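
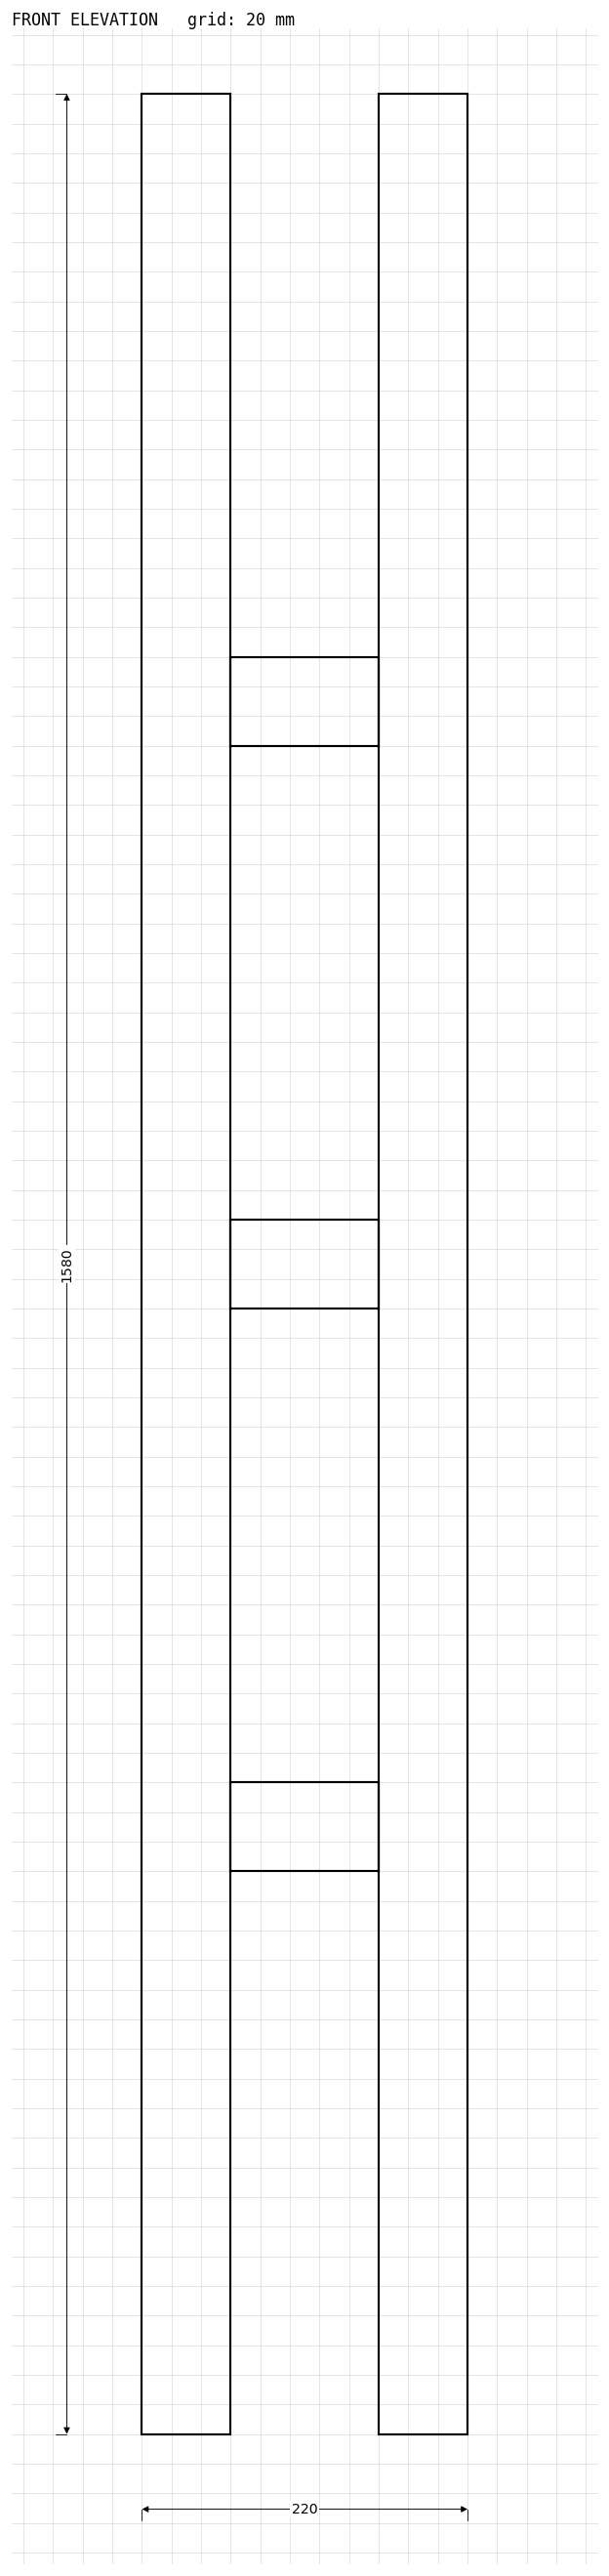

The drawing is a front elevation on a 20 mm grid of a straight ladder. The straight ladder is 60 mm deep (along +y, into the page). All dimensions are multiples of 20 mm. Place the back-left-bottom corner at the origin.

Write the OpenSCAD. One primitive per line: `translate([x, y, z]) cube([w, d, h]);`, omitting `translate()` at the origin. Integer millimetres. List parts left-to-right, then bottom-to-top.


cube([60, 60, 1580]);
translate([60, 0, 380]) cube([100, 60, 60]);
translate([60, 0, 760]) cube([100, 60, 60]);
translate([60, 0, 1140]) cube([100, 60, 60]);
translate([160, 0, 0]) cube([60, 60, 1580]);


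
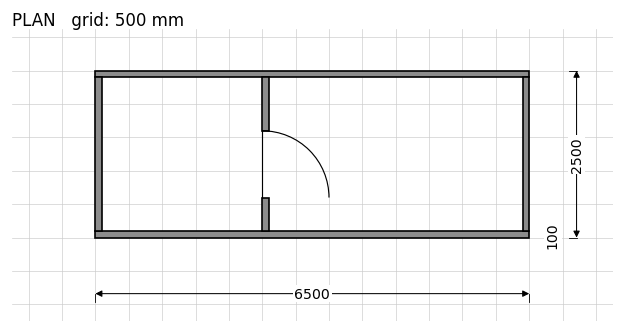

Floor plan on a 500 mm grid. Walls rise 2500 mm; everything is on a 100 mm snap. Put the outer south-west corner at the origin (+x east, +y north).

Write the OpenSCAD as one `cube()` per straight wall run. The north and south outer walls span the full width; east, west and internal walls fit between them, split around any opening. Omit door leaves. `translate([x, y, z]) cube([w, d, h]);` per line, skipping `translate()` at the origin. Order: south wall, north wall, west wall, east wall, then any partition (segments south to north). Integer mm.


cube([6500, 100, 2500]);
translate([0, 2400, 0]) cube([6500, 100, 2500]);
translate([0, 100, 0]) cube([100, 2300, 2500]);
translate([6400, 100, 0]) cube([100, 2300, 2500]);
translate([2500, 100, 0]) cube([100, 500, 2500]);
translate([2500, 1600, 0]) cube([100, 800, 2500]);


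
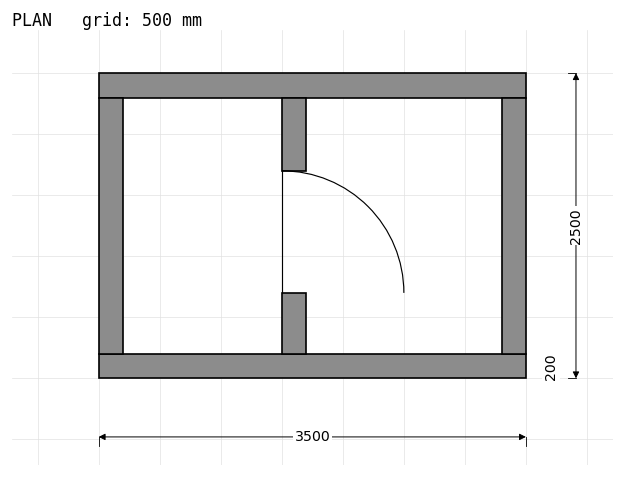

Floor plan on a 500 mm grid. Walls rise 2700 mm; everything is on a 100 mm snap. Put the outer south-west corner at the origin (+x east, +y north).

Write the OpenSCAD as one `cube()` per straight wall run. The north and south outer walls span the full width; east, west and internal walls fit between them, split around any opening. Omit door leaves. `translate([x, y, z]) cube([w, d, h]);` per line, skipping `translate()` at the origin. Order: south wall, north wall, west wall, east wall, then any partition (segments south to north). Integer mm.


cube([3500, 200, 2700]);
translate([0, 2300, 0]) cube([3500, 200, 2700]);
translate([0, 200, 0]) cube([200, 2100, 2700]);
translate([3300, 200, 0]) cube([200, 2100, 2700]);
translate([1500, 200, 0]) cube([200, 500, 2700]);
translate([1500, 1700, 0]) cube([200, 600, 2700]);


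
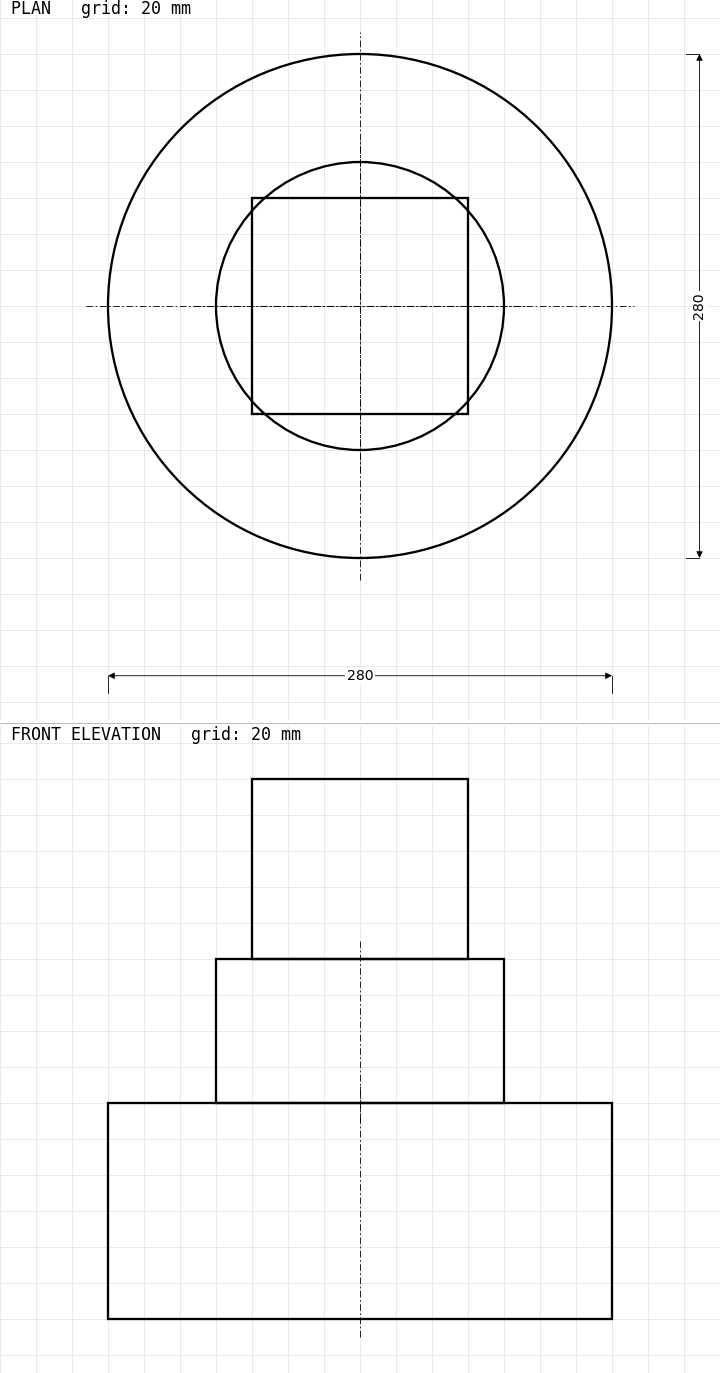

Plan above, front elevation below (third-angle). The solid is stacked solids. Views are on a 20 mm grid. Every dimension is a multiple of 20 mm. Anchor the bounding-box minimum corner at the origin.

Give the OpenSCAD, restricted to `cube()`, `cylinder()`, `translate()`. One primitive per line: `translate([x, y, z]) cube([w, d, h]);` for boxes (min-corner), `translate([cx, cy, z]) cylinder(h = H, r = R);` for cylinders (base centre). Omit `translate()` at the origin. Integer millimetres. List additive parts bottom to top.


translate([140, 140, 0]) cylinder(h = 120, r = 140);
translate([140, 140, 120]) cylinder(h = 80, r = 80);
translate([80, 80, 200]) cube([120, 120, 100]);


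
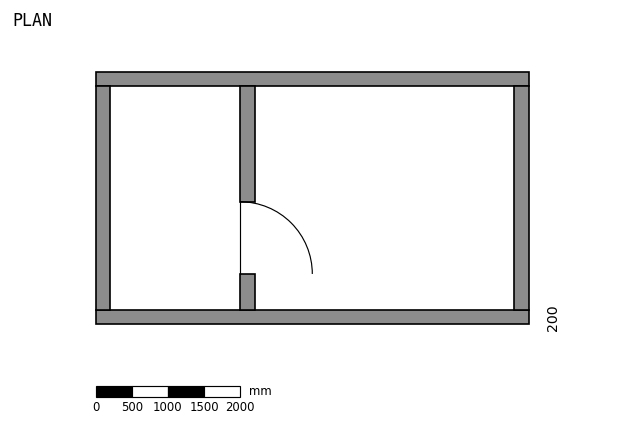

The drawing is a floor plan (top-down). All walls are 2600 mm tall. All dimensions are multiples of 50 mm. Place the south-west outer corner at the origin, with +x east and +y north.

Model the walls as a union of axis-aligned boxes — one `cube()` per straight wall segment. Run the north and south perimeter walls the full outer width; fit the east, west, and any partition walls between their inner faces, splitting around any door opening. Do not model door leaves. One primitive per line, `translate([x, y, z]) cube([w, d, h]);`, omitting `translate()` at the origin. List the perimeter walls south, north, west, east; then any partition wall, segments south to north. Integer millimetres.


cube([6000, 200, 2600]);
translate([0, 3300, 0]) cube([6000, 200, 2600]);
translate([0, 200, 0]) cube([200, 3100, 2600]);
translate([5800, 200, 0]) cube([200, 3100, 2600]);
translate([2000, 200, 0]) cube([200, 500, 2600]);
translate([2000, 1700, 0]) cube([200, 1600, 2600]);


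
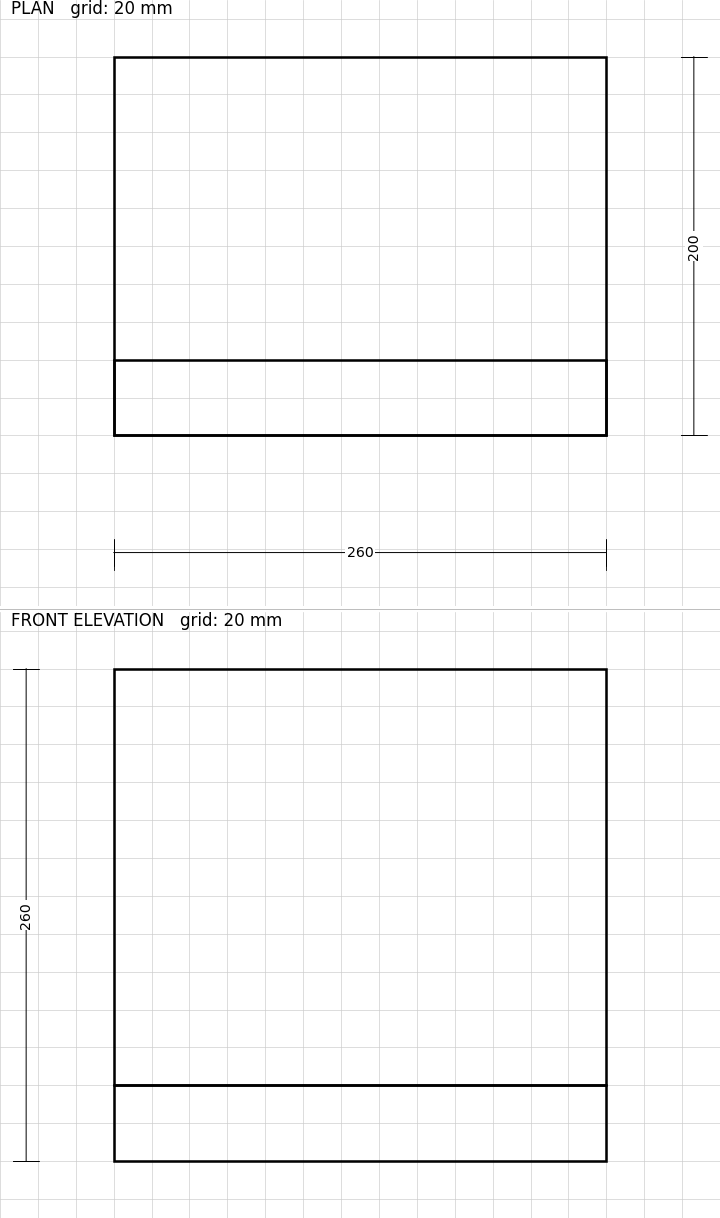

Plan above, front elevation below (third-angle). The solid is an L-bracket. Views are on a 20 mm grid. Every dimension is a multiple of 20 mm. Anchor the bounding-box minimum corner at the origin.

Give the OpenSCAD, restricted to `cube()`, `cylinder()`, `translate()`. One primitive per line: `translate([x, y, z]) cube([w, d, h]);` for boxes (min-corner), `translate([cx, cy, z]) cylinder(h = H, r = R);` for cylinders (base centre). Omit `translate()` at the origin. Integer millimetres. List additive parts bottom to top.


cube([260, 200, 40]);
translate([0, 0, 40]) cube([260, 40, 220]);


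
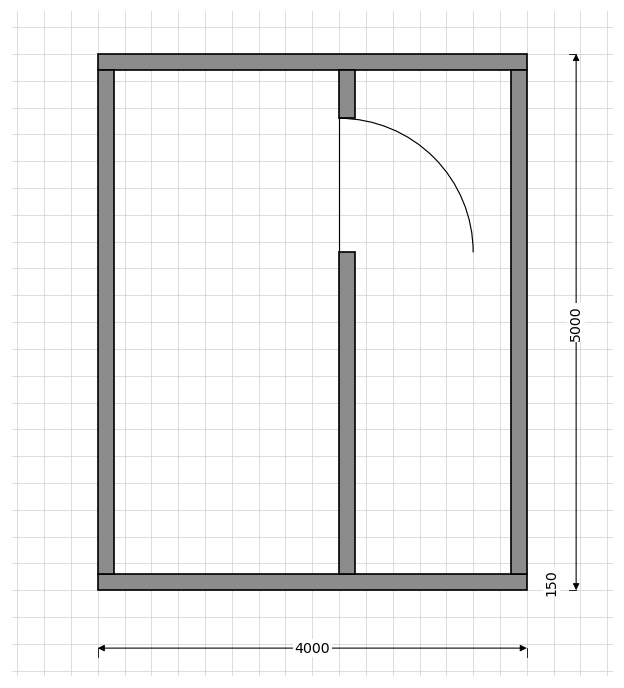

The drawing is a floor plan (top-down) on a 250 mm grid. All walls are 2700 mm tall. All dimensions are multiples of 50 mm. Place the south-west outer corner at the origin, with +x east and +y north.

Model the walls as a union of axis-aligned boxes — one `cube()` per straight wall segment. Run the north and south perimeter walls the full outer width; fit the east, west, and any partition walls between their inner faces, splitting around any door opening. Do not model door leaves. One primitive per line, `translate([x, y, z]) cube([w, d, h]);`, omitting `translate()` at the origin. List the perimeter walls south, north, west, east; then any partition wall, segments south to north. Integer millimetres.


cube([4000, 150, 2700]);
translate([0, 4850, 0]) cube([4000, 150, 2700]);
translate([0, 150, 0]) cube([150, 4700, 2700]);
translate([3850, 150, 0]) cube([150, 4700, 2700]);
translate([2250, 150, 0]) cube([150, 3000, 2700]);
translate([2250, 4400, 0]) cube([150, 450, 2700]);


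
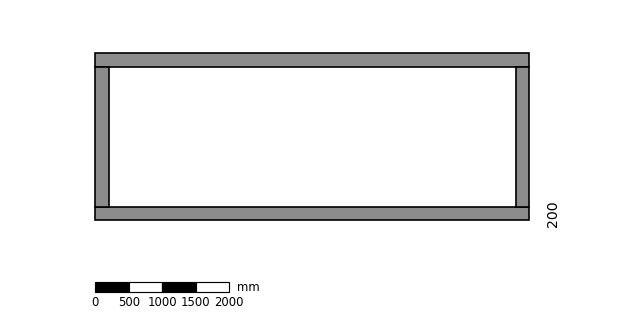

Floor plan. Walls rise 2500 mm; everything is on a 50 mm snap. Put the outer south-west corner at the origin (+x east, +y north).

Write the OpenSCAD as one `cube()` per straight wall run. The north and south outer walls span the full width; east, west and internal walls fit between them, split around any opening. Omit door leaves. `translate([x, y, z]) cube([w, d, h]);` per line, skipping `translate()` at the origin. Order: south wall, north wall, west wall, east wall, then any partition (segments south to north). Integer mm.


cube([6500, 200, 2500]);
translate([0, 2300, 0]) cube([6500, 200, 2500]);
translate([0, 200, 0]) cube([200, 2100, 2500]);
translate([6300, 200, 0]) cube([200, 2100, 2500]);


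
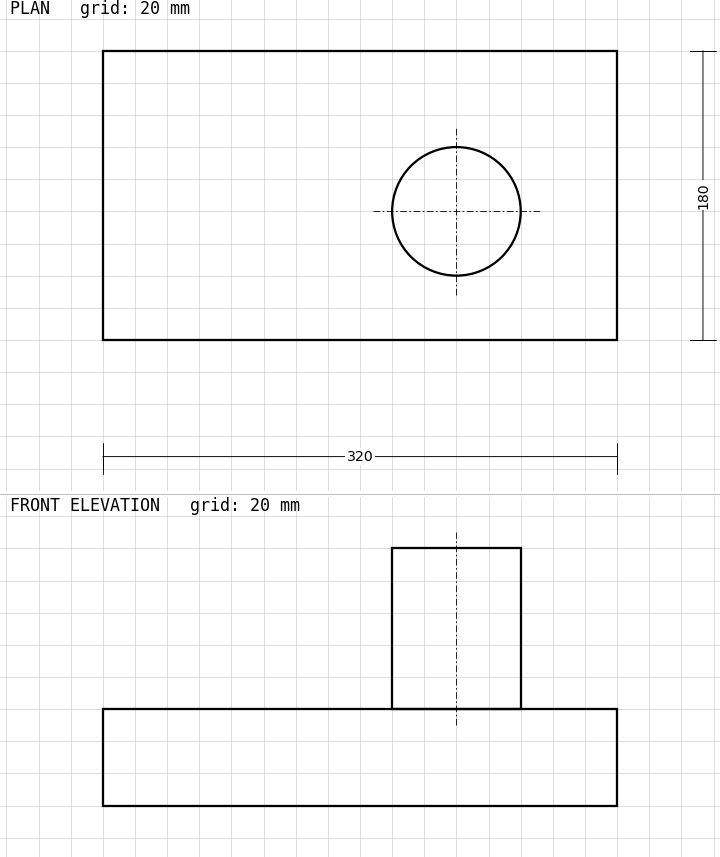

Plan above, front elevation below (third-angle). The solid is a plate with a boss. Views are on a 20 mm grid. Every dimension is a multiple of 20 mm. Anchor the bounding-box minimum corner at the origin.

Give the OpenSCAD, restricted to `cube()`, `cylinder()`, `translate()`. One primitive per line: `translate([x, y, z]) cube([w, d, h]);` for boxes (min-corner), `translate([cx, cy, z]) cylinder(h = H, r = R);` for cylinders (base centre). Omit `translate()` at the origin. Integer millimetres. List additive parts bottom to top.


cube([320, 180, 60]);
translate([220, 80, 60]) cylinder(h = 100, r = 40);


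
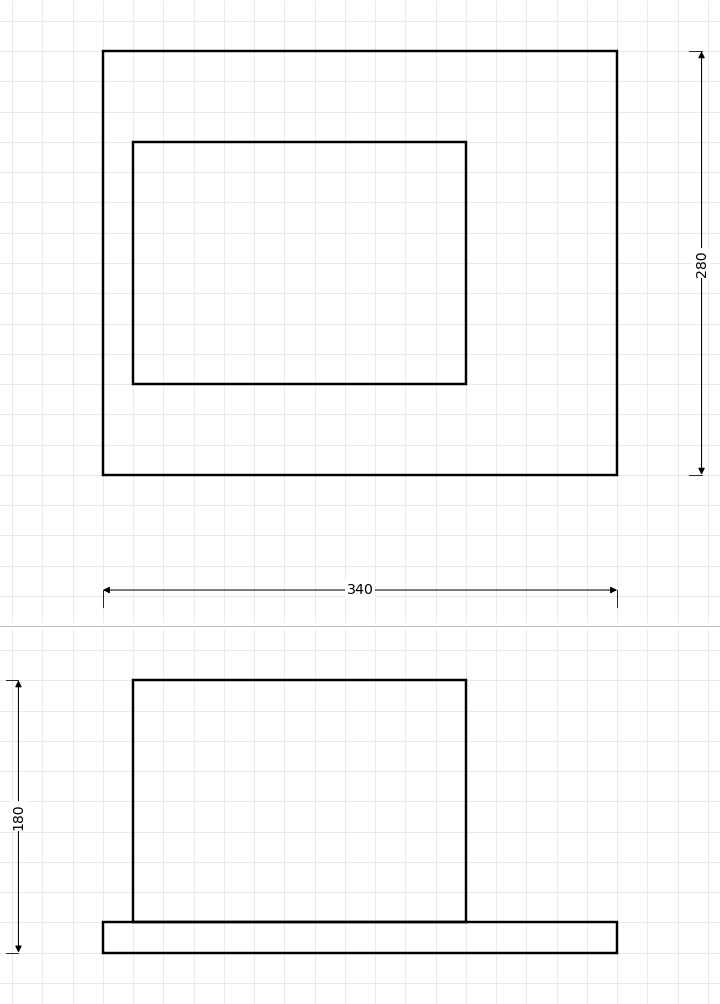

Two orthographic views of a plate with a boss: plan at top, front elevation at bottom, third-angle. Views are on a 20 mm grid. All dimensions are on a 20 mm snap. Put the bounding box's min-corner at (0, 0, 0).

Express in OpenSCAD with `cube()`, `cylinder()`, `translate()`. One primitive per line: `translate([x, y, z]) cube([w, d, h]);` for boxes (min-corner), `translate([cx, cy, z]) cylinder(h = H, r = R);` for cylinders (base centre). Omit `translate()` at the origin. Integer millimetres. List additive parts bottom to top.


cube([340, 280, 20]);
translate([20, 60, 20]) cube([220, 160, 160]);


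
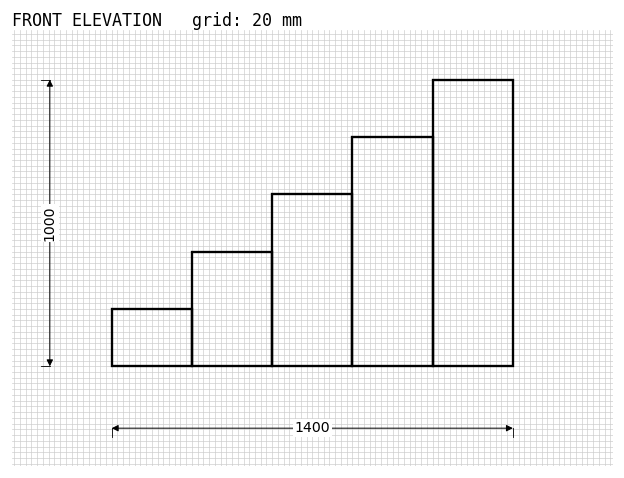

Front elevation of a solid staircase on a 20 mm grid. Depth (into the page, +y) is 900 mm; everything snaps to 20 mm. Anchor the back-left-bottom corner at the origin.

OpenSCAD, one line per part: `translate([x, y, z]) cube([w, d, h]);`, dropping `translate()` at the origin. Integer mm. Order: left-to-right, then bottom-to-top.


cube([280, 900, 200]);
translate([280, 0, 0]) cube([280, 900, 400]);
translate([560, 0, 0]) cube([280, 900, 600]);
translate([840, 0, 0]) cube([280, 900, 800]);
translate([1120, 0, 0]) cube([280, 900, 1000]);


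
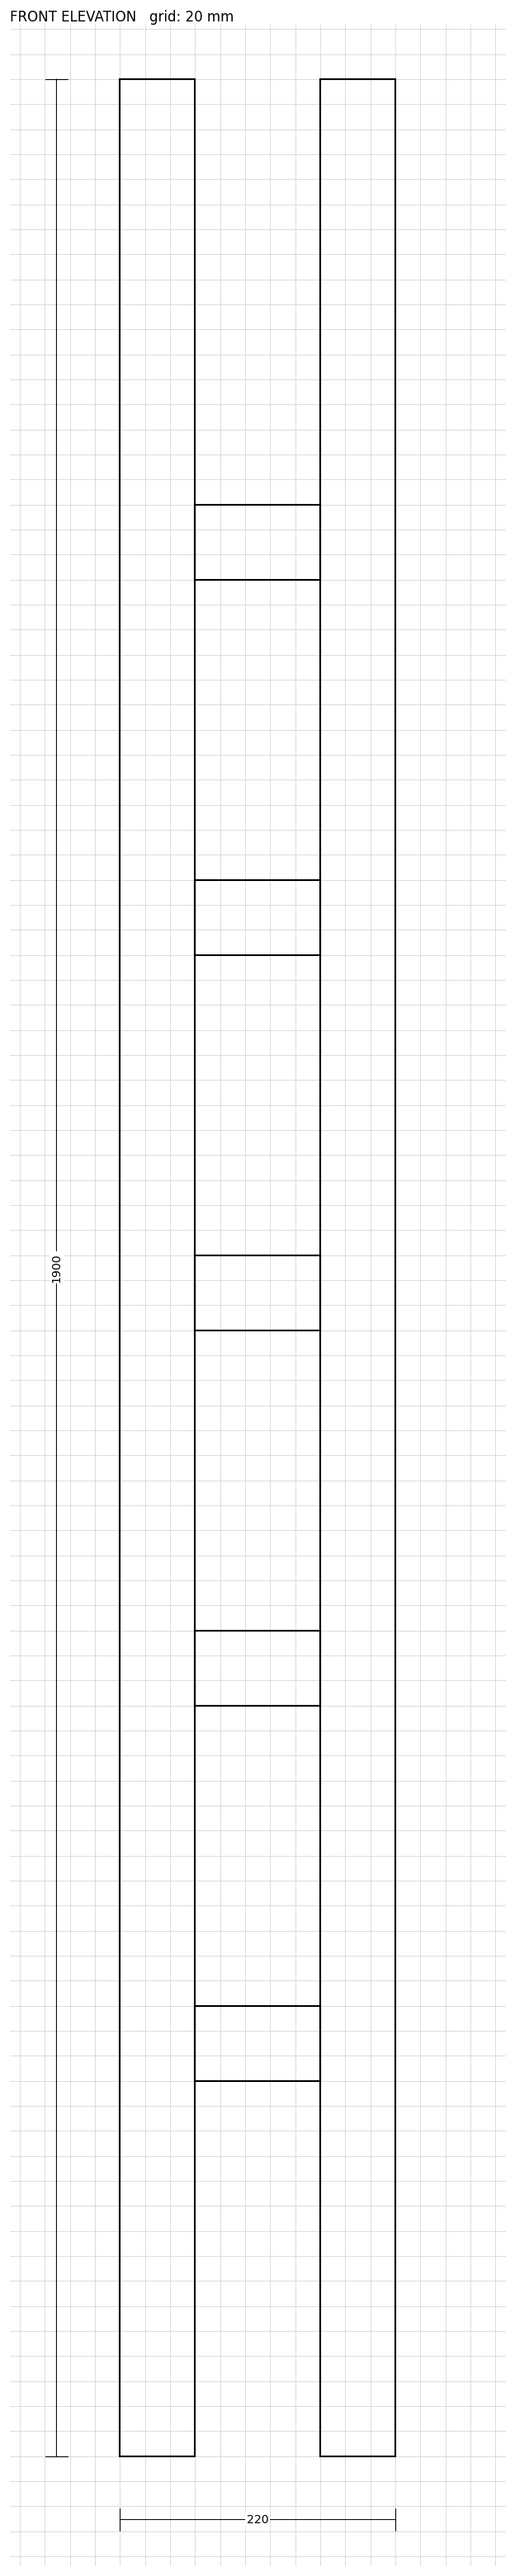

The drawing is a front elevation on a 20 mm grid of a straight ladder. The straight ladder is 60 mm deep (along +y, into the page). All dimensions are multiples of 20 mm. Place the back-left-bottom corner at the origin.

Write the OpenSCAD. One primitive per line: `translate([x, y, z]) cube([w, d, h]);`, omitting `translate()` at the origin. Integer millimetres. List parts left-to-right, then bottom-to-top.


cube([60, 60, 1900]);
translate([60, 0, 300]) cube([100, 60, 60]);
translate([60, 0, 600]) cube([100, 60, 60]);
translate([60, 0, 900]) cube([100, 60, 60]);
translate([60, 0, 1200]) cube([100, 60, 60]);
translate([60, 0, 1500]) cube([100, 60, 60]);
translate([160, 0, 0]) cube([60, 60, 1900]);


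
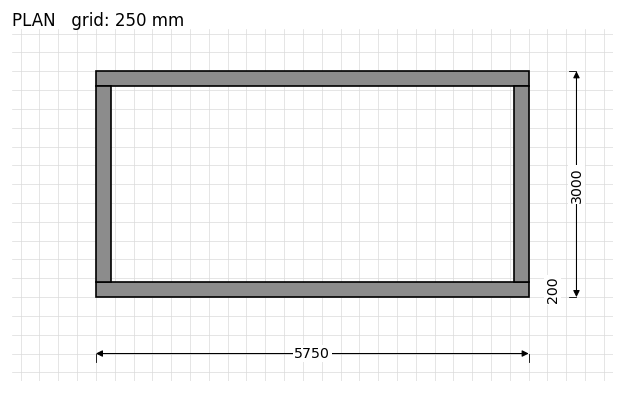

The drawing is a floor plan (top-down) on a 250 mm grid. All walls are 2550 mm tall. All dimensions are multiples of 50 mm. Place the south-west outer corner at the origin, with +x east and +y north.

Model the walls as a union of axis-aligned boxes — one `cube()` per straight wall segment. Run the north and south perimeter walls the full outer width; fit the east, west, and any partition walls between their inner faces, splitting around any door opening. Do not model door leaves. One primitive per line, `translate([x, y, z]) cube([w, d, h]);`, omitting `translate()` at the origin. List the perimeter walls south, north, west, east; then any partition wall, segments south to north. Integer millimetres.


cube([5750, 200, 2550]);
translate([0, 2800, 0]) cube([5750, 200, 2550]);
translate([0, 200, 0]) cube([200, 2600, 2550]);
translate([5550, 200, 0]) cube([200, 2600, 2550]);


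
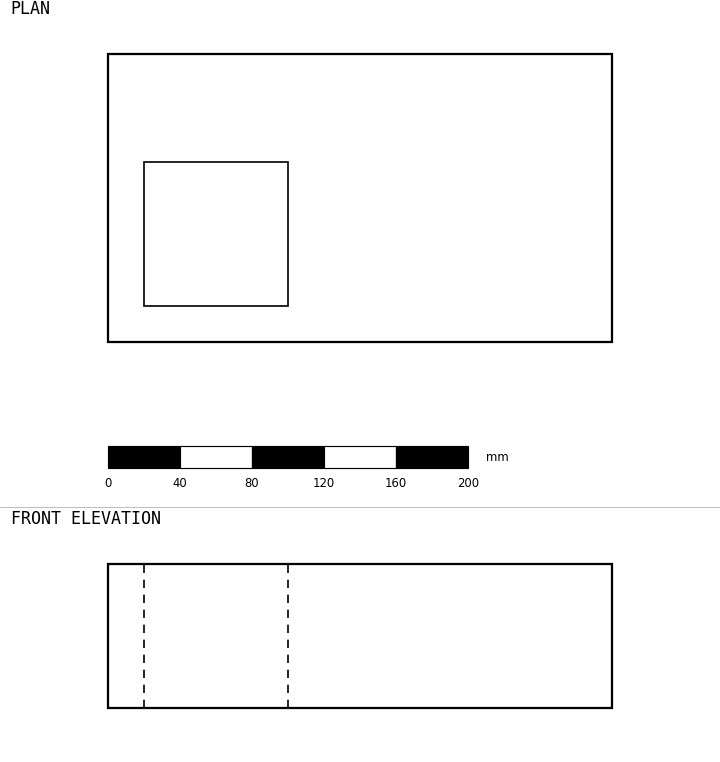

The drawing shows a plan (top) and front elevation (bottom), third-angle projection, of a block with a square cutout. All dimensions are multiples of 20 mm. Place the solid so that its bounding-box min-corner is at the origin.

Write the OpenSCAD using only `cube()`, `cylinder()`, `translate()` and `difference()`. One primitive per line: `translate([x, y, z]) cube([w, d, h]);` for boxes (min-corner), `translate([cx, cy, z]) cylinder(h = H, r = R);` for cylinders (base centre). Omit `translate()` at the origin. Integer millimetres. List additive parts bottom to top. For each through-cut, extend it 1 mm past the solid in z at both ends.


difference() {
  cube([280, 160, 80]);
  translate([20, 20, -1]) cube([80, 80, 82]);
}


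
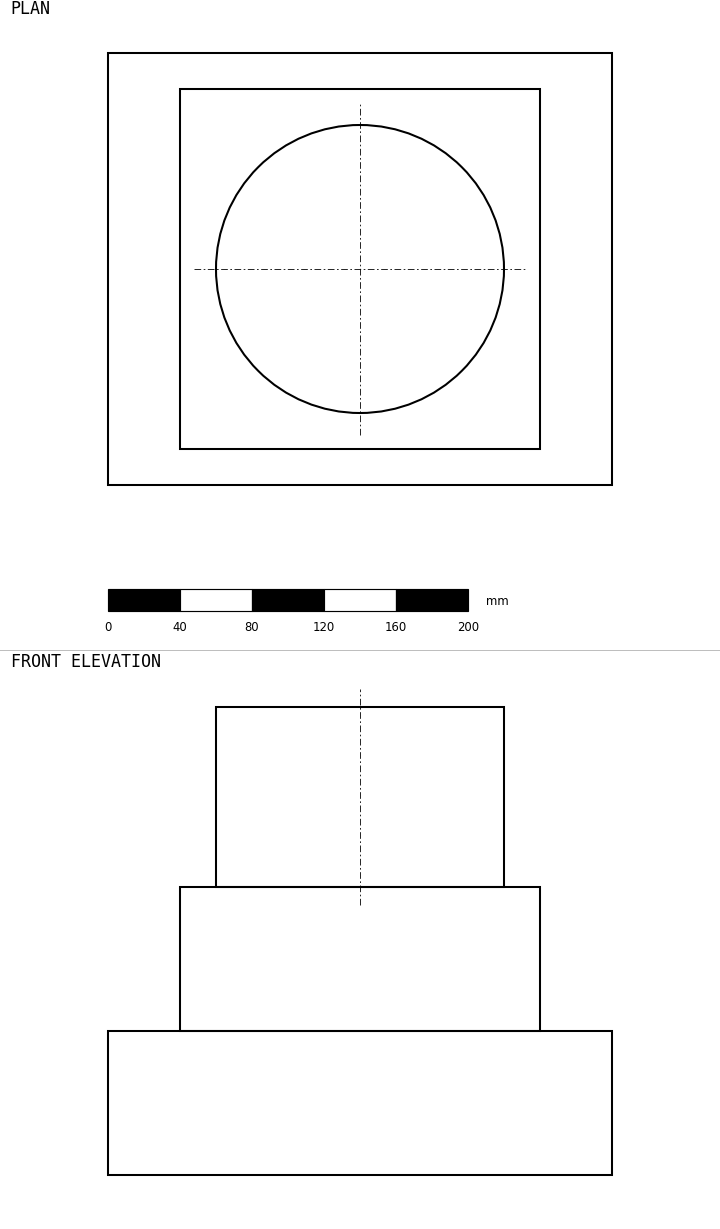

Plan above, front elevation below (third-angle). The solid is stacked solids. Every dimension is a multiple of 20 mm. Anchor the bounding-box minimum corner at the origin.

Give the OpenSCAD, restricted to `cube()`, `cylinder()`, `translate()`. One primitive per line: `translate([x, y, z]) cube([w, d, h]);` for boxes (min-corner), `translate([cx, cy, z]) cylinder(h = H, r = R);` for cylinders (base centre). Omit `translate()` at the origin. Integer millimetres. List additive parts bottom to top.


cube([280, 240, 80]);
translate([40, 20, 80]) cube([200, 200, 80]);
translate([140, 120, 160]) cylinder(h = 100, r = 80);


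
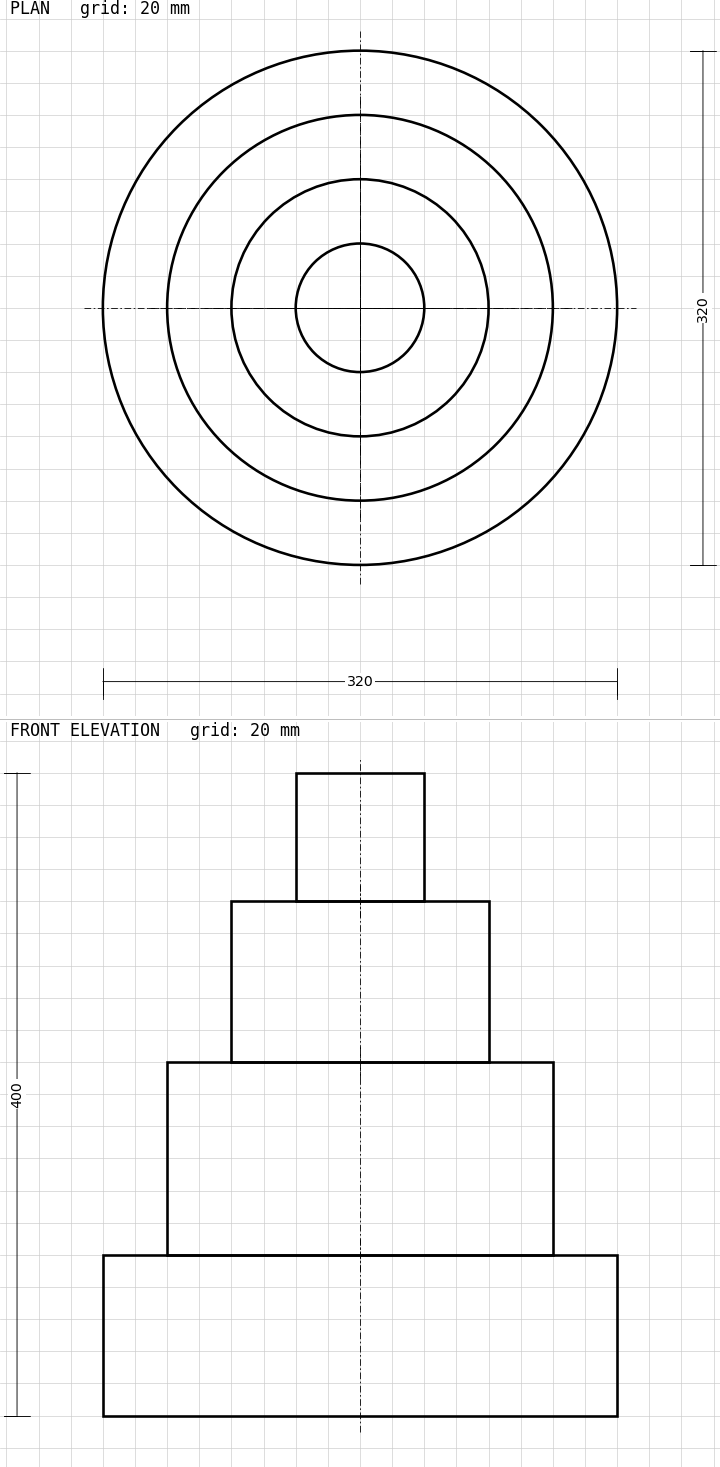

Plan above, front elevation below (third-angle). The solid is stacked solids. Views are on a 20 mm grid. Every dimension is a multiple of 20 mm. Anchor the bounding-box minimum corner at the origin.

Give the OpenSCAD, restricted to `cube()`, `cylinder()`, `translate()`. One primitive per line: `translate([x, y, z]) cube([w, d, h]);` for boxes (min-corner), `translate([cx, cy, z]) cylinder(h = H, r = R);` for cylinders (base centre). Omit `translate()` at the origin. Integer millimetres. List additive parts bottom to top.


translate([160, 160, 0]) cylinder(h = 100, r = 160);
translate([160, 160, 100]) cylinder(h = 120, r = 120);
translate([160, 160, 220]) cylinder(h = 100, r = 80);
translate([160, 160, 320]) cylinder(h = 80, r = 40);


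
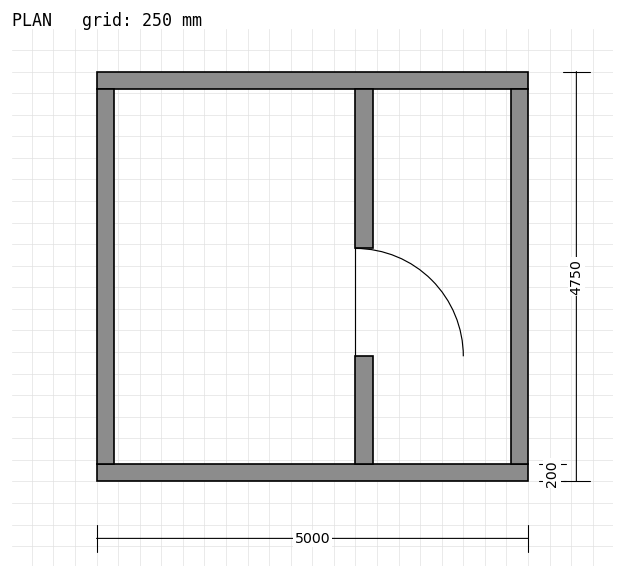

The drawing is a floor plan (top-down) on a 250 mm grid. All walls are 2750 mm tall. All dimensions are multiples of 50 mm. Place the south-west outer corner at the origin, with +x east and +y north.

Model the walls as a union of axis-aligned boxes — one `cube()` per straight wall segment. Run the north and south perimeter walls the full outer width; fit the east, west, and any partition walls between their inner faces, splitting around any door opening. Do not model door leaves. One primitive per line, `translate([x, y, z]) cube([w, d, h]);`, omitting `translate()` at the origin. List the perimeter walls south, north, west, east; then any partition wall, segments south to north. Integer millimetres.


cube([5000, 200, 2750]);
translate([0, 4550, 0]) cube([5000, 200, 2750]);
translate([0, 200, 0]) cube([200, 4350, 2750]);
translate([4800, 200, 0]) cube([200, 4350, 2750]);
translate([3000, 200, 0]) cube([200, 1250, 2750]);
translate([3000, 2700, 0]) cube([200, 1850, 2750]);


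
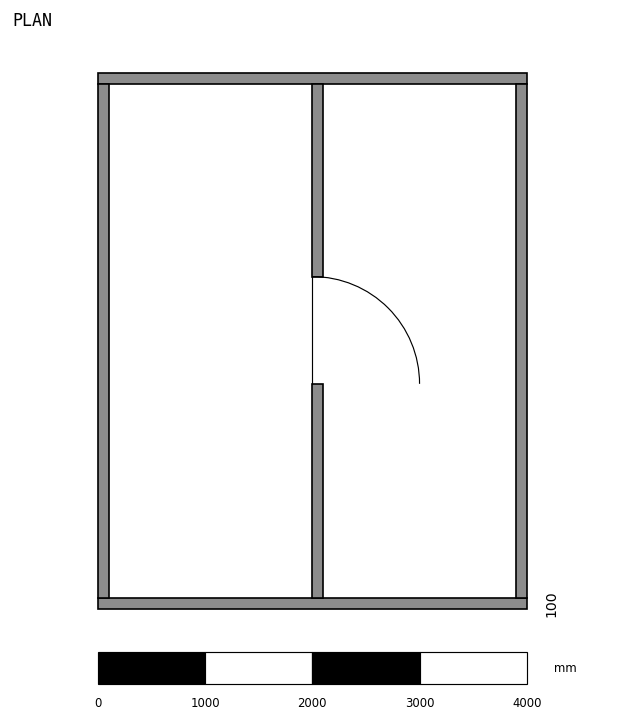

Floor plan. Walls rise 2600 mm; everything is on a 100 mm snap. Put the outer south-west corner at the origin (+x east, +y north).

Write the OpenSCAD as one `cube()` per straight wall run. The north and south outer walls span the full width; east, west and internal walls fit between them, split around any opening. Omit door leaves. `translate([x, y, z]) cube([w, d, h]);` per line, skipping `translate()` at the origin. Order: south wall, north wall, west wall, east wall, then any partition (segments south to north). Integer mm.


cube([4000, 100, 2600]);
translate([0, 4900, 0]) cube([4000, 100, 2600]);
translate([0, 100, 0]) cube([100, 4800, 2600]);
translate([3900, 100, 0]) cube([100, 4800, 2600]);
translate([2000, 100, 0]) cube([100, 2000, 2600]);
translate([2000, 3100, 0]) cube([100, 1800, 2600]);


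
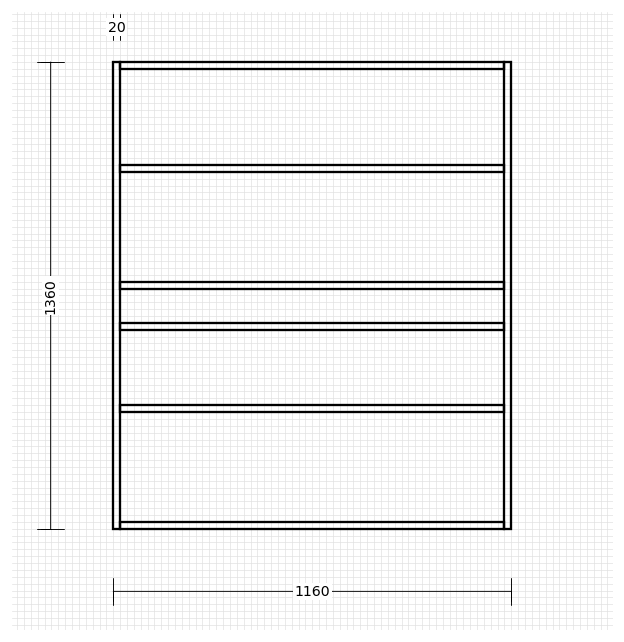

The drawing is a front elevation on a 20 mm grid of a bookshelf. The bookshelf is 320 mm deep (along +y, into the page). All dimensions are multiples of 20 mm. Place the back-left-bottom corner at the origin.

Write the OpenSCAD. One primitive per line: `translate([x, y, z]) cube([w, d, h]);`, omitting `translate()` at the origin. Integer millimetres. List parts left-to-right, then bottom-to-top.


cube([20, 320, 1360]);
translate([20, 0, 0]) cube([1120, 320, 20]);
translate([20, 0, 340]) cube([1120, 320, 20]);
translate([20, 0, 580]) cube([1120, 320, 20]);
translate([20, 0, 700]) cube([1120, 320, 20]);
translate([20, 0, 1040]) cube([1120, 320, 20]);
translate([20, 0, 1340]) cube([1120, 320, 20]);
translate([1140, 0, 0]) cube([20, 320, 1360]);


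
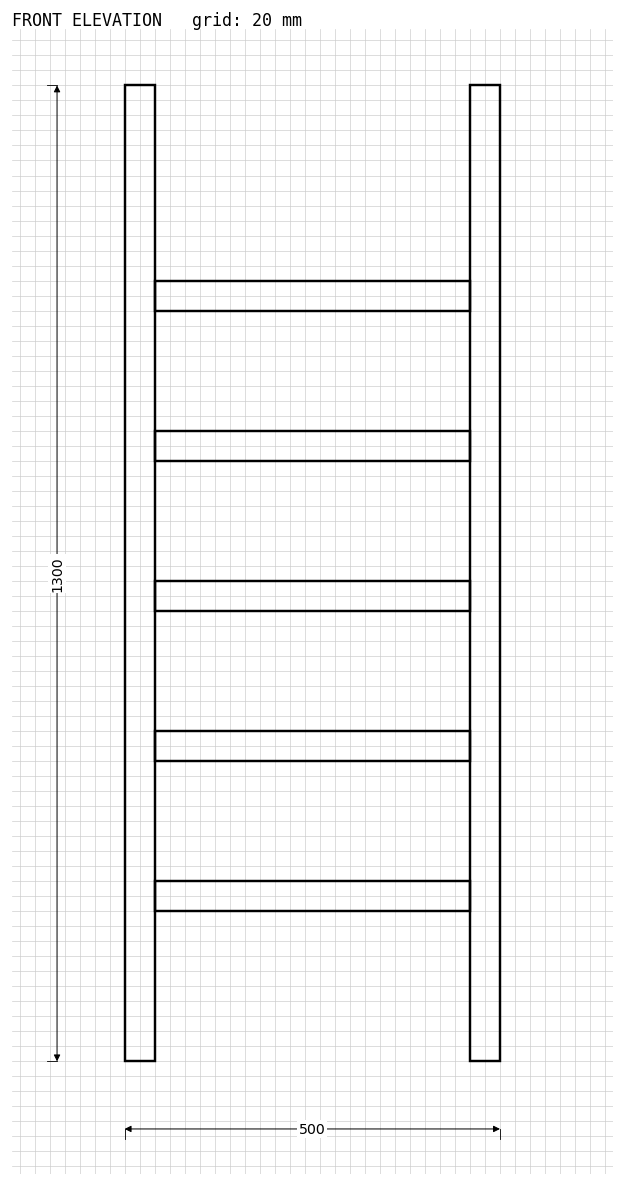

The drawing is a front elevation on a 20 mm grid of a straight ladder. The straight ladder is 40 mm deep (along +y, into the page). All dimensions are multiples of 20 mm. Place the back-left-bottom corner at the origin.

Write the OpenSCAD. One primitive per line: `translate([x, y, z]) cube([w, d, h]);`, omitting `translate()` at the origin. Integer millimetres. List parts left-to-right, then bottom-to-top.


cube([40, 40, 1300]);
translate([40, 0, 200]) cube([420, 40, 40]);
translate([40, 0, 400]) cube([420, 40, 40]);
translate([40, 0, 600]) cube([420, 40, 40]);
translate([40, 0, 800]) cube([420, 40, 40]);
translate([40, 0, 1000]) cube([420, 40, 40]);
translate([460, 0, 0]) cube([40, 40, 1300]);


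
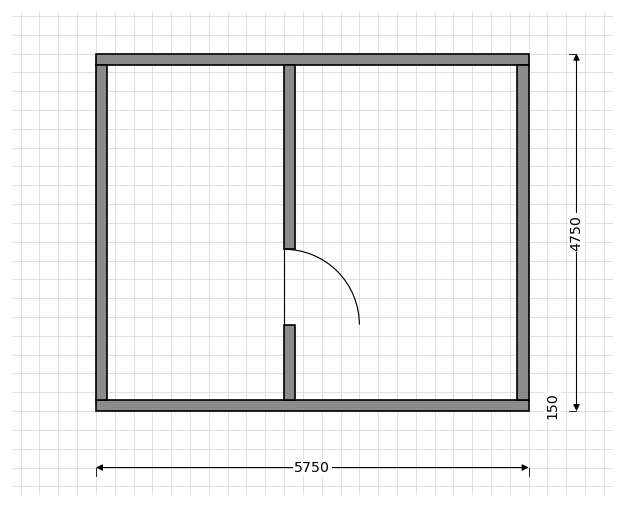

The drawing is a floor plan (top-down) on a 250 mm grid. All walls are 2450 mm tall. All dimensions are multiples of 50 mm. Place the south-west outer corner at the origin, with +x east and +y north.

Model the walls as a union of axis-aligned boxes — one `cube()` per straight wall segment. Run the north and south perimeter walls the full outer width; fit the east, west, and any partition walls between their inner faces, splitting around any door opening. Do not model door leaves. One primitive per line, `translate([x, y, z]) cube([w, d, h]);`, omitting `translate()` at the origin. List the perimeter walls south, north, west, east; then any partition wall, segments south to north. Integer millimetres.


cube([5750, 150, 2450]);
translate([0, 4600, 0]) cube([5750, 150, 2450]);
translate([0, 150, 0]) cube([150, 4450, 2450]);
translate([5600, 150, 0]) cube([150, 4450, 2450]);
translate([2500, 150, 0]) cube([150, 1000, 2450]);
translate([2500, 2150, 0]) cube([150, 2450, 2450]);


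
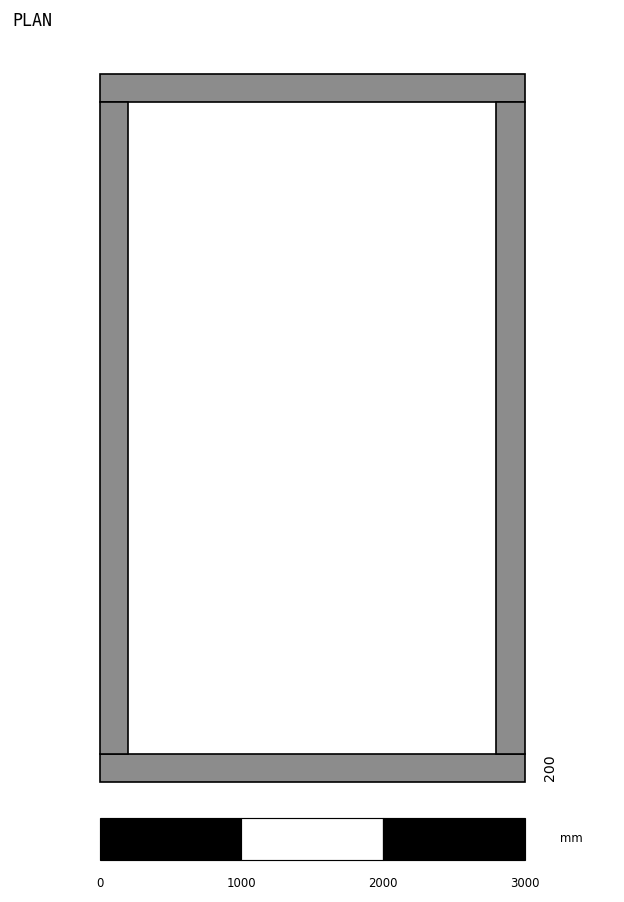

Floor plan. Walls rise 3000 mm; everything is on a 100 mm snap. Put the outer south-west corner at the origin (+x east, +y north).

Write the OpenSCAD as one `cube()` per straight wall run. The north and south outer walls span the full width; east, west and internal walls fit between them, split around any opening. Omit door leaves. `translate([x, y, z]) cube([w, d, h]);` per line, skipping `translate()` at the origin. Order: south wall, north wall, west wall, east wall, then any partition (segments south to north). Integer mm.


cube([3000, 200, 3000]);
translate([0, 4800, 0]) cube([3000, 200, 3000]);
translate([0, 200, 0]) cube([200, 4600, 3000]);
translate([2800, 200, 0]) cube([200, 4600, 3000]);


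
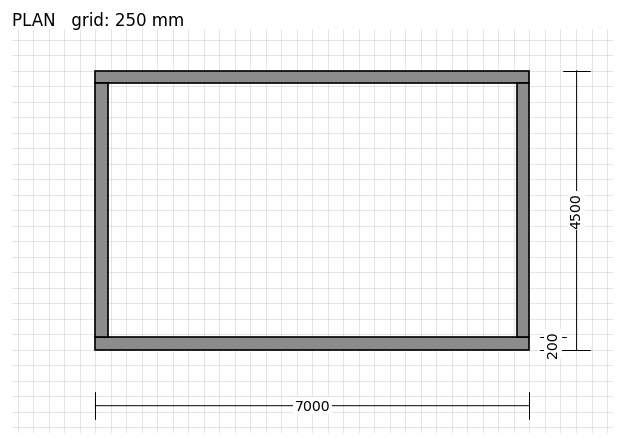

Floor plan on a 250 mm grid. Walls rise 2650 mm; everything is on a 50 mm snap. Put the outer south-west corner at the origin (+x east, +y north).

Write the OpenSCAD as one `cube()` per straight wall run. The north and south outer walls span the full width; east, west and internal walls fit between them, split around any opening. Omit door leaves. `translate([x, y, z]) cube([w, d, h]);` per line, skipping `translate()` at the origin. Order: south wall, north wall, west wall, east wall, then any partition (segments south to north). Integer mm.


cube([7000, 200, 2650]);
translate([0, 4300, 0]) cube([7000, 200, 2650]);
translate([0, 200, 0]) cube([200, 4100, 2650]);
translate([6800, 200, 0]) cube([200, 4100, 2650]);


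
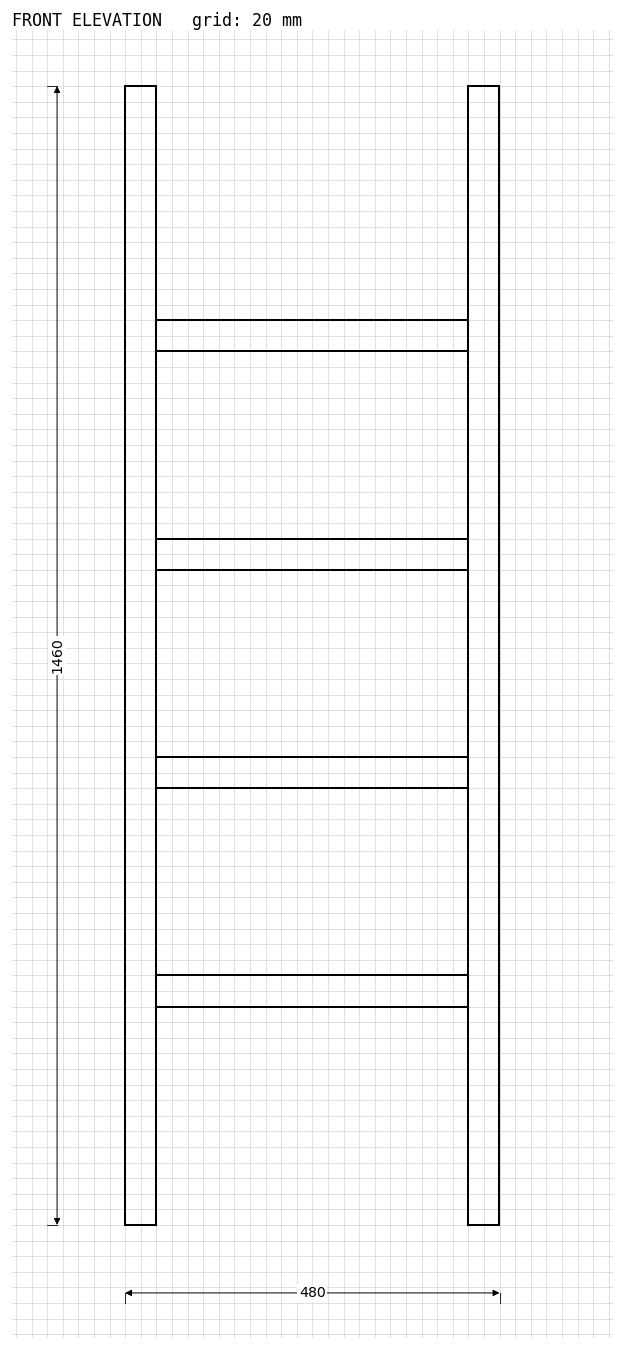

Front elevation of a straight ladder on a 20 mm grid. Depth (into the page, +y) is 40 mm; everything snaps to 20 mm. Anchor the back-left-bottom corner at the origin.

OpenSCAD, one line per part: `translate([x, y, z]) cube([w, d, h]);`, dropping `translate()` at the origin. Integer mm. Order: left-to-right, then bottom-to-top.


cube([40, 40, 1460]);
translate([40, 0, 280]) cube([400, 40, 40]);
translate([40, 0, 560]) cube([400, 40, 40]);
translate([40, 0, 840]) cube([400, 40, 40]);
translate([40, 0, 1120]) cube([400, 40, 40]);
translate([440, 0, 0]) cube([40, 40, 1460]);


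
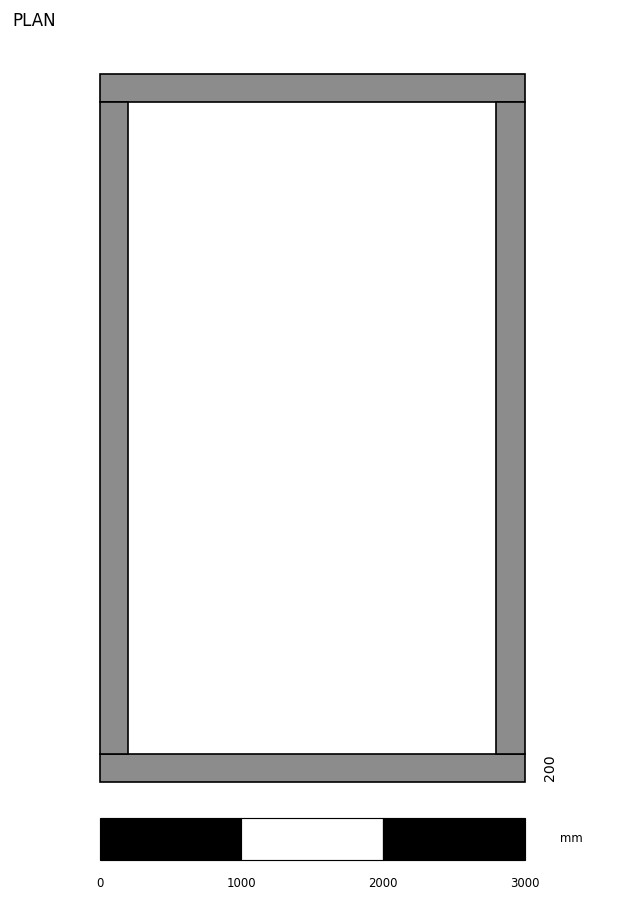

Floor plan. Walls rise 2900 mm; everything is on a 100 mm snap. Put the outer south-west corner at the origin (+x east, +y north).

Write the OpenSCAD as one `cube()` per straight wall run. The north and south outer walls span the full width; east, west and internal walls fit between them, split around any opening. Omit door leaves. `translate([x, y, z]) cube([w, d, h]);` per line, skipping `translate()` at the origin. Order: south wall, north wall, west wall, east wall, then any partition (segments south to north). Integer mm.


cube([3000, 200, 2900]);
translate([0, 4800, 0]) cube([3000, 200, 2900]);
translate([0, 200, 0]) cube([200, 4600, 2900]);
translate([2800, 200, 0]) cube([200, 4600, 2900]);


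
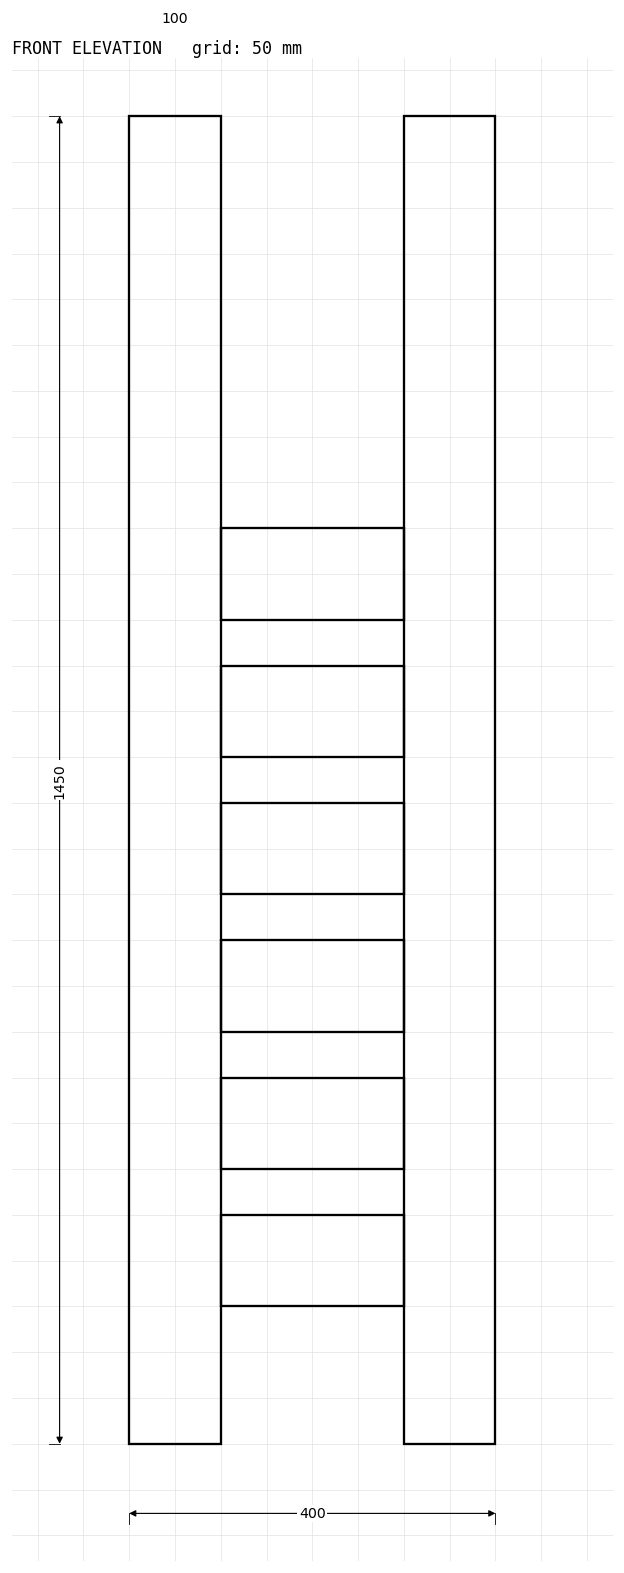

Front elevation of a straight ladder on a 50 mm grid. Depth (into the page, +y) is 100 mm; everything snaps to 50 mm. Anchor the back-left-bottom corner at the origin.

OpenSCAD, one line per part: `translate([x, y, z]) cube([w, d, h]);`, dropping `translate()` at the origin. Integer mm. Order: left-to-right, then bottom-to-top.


cube([100, 100, 1450]);
translate([100, 0, 150]) cube([200, 100, 100]);
translate([100, 0, 300]) cube([200, 100, 100]);
translate([100, 0, 450]) cube([200, 100, 100]);
translate([100, 0, 600]) cube([200, 100, 100]);
translate([100, 0, 750]) cube([200, 100, 100]);
translate([100, 0, 900]) cube([200, 100, 100]);
translate([300, 0, 0]) cube([100, 100, 1450]);


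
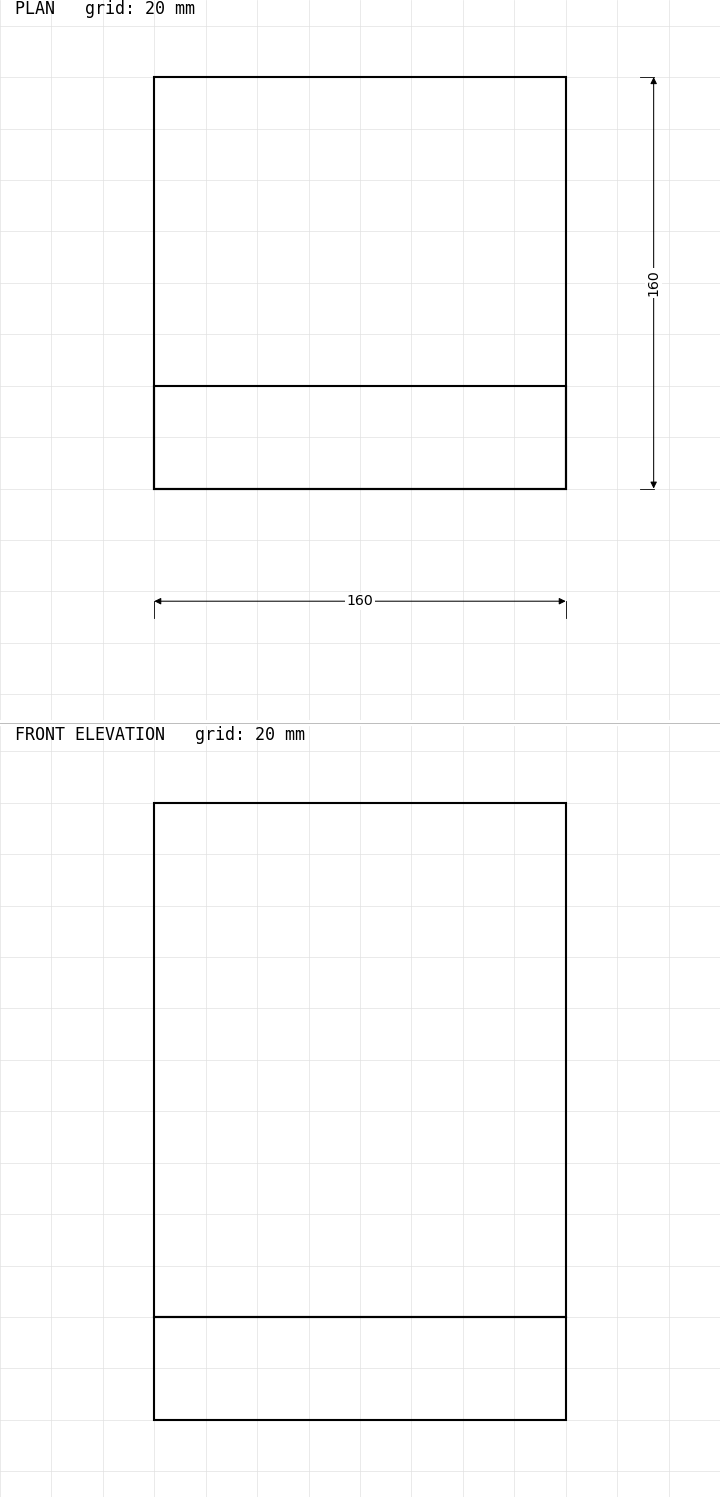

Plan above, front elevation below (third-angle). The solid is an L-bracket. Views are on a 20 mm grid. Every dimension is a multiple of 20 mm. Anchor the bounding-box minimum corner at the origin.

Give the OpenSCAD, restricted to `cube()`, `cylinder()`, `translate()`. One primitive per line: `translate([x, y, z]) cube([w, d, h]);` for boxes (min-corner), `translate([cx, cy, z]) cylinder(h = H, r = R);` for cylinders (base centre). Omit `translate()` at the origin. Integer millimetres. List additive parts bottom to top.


cube([160, 160, 40]);
translate([0, 0, 40]) cube([160, 40, 200]);


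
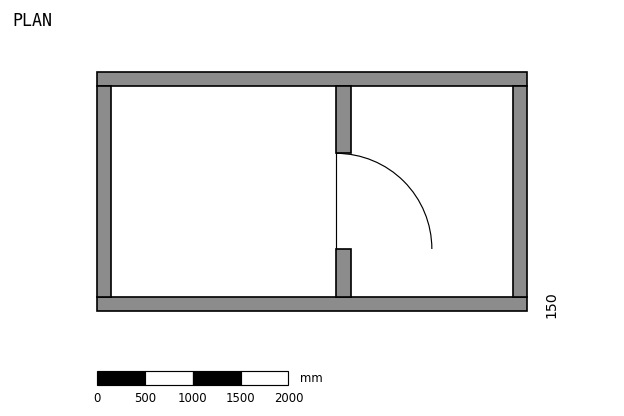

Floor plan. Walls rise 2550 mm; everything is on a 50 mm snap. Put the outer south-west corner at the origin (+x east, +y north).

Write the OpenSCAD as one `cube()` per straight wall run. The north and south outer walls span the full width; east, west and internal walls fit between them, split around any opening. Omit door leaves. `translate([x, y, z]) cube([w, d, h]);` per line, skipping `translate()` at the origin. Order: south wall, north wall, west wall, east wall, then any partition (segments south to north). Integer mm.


cube([4500, 150, 2550]);
translate([0, 2350, 0]) cube([4500, 150, 2550]);
translate([0, 150, 0]) cube([150, 2200, 2550]);
translate([4350, 150, 0]) cube([150, 2200, 2550]);
translate([2500, 150, 0]) cube([150, 500, 2550]);
translate([2500, 1650, 0]) cube([150, 700, 2550]);


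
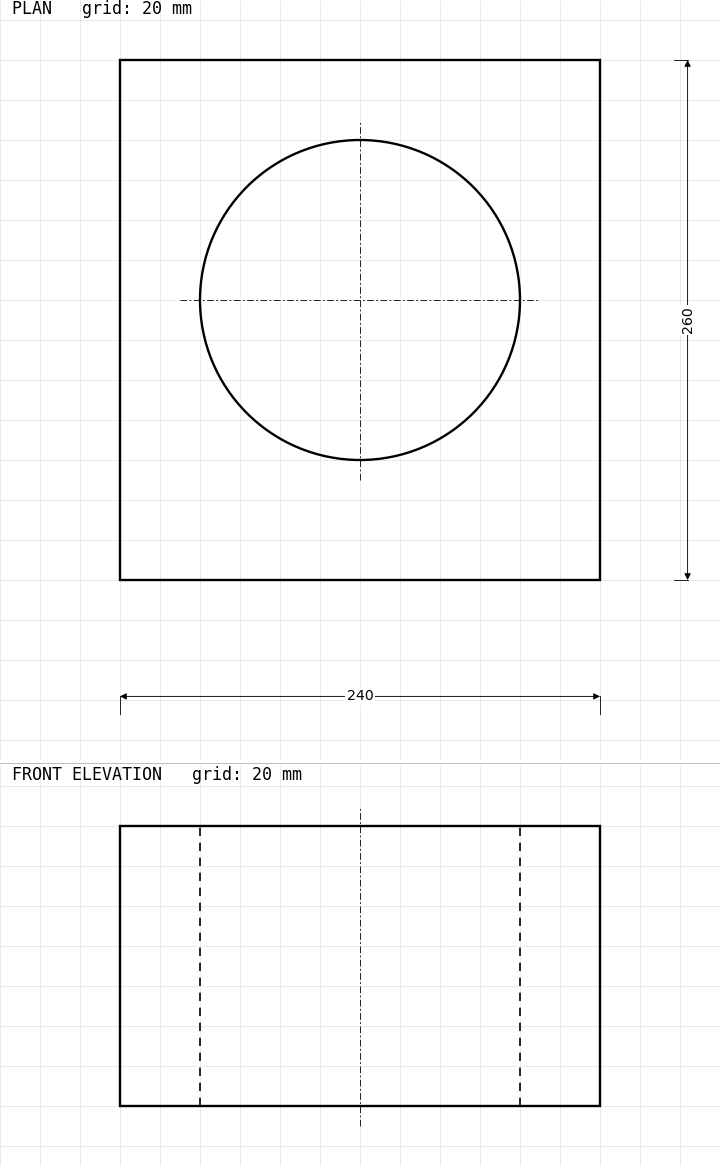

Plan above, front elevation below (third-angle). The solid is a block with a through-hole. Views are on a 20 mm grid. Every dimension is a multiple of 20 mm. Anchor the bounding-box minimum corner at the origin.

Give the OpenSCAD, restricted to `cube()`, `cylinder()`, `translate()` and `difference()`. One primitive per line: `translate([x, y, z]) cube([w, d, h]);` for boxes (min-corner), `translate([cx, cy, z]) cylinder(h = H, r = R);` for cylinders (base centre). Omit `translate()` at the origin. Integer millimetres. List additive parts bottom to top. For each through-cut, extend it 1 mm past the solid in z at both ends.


difference() {
  cube([240, 260, 140]);
  translate([120, 140, -1]) cylinder(h = 142, r = 80);
}


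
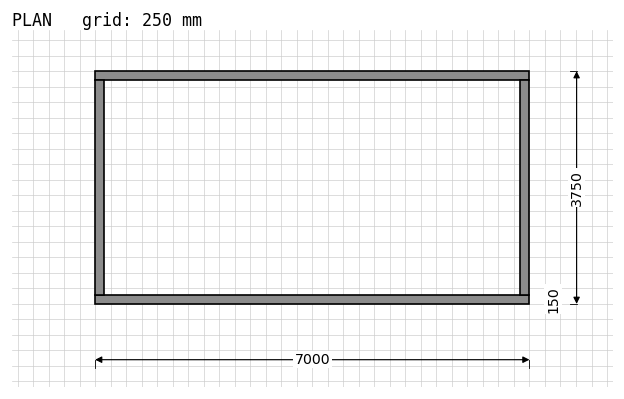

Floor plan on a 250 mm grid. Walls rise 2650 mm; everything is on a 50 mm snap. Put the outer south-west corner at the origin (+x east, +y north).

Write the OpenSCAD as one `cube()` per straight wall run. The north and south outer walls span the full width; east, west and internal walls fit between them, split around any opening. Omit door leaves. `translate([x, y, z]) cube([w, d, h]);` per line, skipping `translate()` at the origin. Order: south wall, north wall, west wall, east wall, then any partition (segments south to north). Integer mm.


cube([7000, 150, 2650]);
translate([0, 3600, 0]) cube([7000, 150, 2650]);
translate([0, 150, 0]) cube([150, 3450, 2650]);
translate([6850, 150, 0]) cube([150, 3450, 2650]);


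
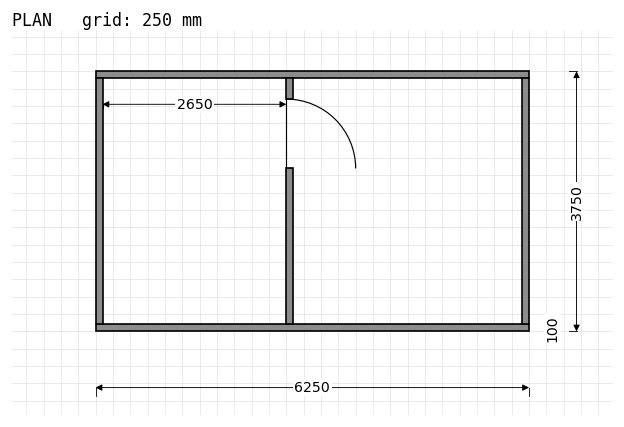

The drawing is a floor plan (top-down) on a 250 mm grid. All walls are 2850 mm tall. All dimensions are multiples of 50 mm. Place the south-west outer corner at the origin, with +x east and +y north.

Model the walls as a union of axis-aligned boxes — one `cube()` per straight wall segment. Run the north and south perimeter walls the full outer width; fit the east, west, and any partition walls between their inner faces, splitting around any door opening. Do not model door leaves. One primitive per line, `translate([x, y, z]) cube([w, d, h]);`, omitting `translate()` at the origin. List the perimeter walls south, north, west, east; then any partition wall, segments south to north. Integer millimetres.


cube([6250, 100, 2850]);
translate([0, 3650, 0]) cube([6250, 100, 2850]);
translate([0, 100, 0]) cube([100, 3550, 2850]);
translate([6150, 100, 0]) cube([100, 3550, 2850]);
translate([2750, 100, 0]) cube([100, 2250, 2850]);
translate([2750, 3350, 0]) cube([100, 300, 2850]);


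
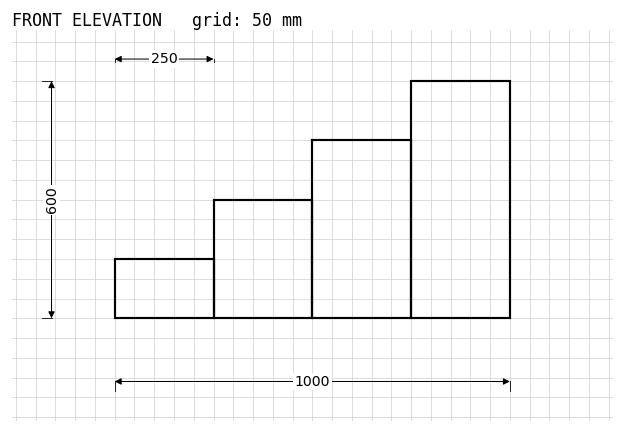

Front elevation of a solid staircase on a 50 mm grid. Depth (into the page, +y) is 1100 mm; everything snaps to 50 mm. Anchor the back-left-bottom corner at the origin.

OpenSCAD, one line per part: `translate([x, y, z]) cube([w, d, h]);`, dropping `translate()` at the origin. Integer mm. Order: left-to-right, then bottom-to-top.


cube([250, 1100, 150]);
translate([250, 0, 0]) cube([250, 1100, 300]);
translate([500, 0, 0]) cube([250, 1100, 450]);
translate([750, 0, 0]) cube([250, 1100, 600]);


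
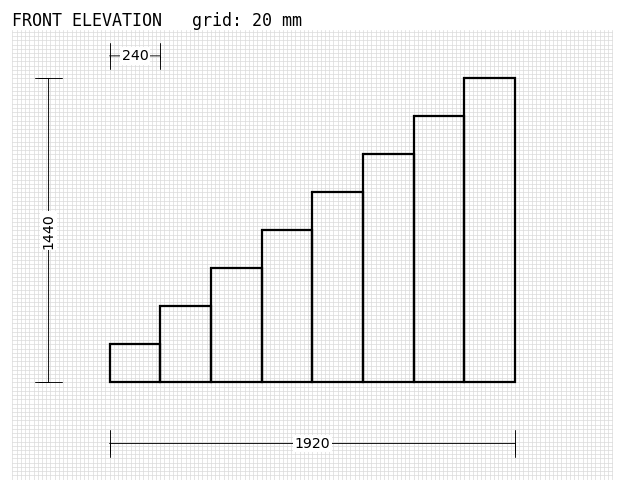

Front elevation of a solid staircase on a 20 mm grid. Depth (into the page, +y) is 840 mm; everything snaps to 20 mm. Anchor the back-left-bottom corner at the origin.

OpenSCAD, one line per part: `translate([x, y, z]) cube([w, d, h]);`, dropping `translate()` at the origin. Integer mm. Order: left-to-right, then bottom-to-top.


cube([240, 840, 180]);
translate([240, 0, 0]) cube([240, 840, 360]);
translate([480, 0, 0]) cube([240, 840, 540]);
translate([720, 0, 0]) cube([240, 840, 720]);
translate([960, 0, 0]) cube([240, 840, 900]);
translate([1200, 0, 0]) cube([240, 840, 1080]);
translate([1440, 0, 0]) cube([240, 840, 1260]);
translate([1680, 0, 0]) cube([240, 840, 1440]);


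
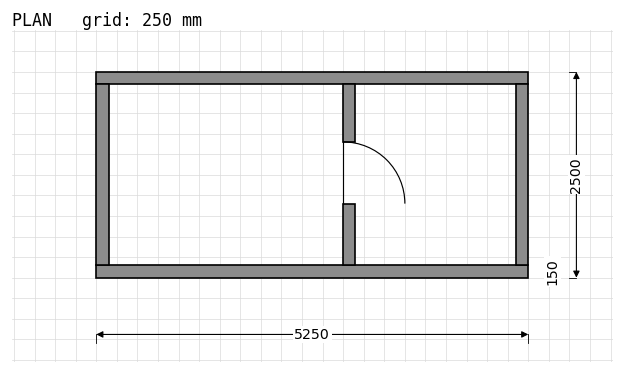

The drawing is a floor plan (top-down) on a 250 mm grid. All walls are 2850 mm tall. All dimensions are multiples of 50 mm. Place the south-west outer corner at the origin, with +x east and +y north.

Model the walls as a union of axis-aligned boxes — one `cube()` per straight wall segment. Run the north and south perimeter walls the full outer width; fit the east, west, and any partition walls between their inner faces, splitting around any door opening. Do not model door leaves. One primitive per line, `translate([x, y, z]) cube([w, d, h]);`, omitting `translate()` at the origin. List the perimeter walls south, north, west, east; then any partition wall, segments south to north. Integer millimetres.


cube([5250, 150, 2850]);
translate([0, 2350, 0]) cube([5250, 150, 2850]);
translate([0, 150, 0]) cube([150, 2200, 2850]);
translate([5100, 150, 0]) cube([150, 2200, 2850]);
translate([3000, 150, 0]) cube([150, 750, 2850]);
translate([3000, 1650, 0]) cube([150, 700, 2850]);


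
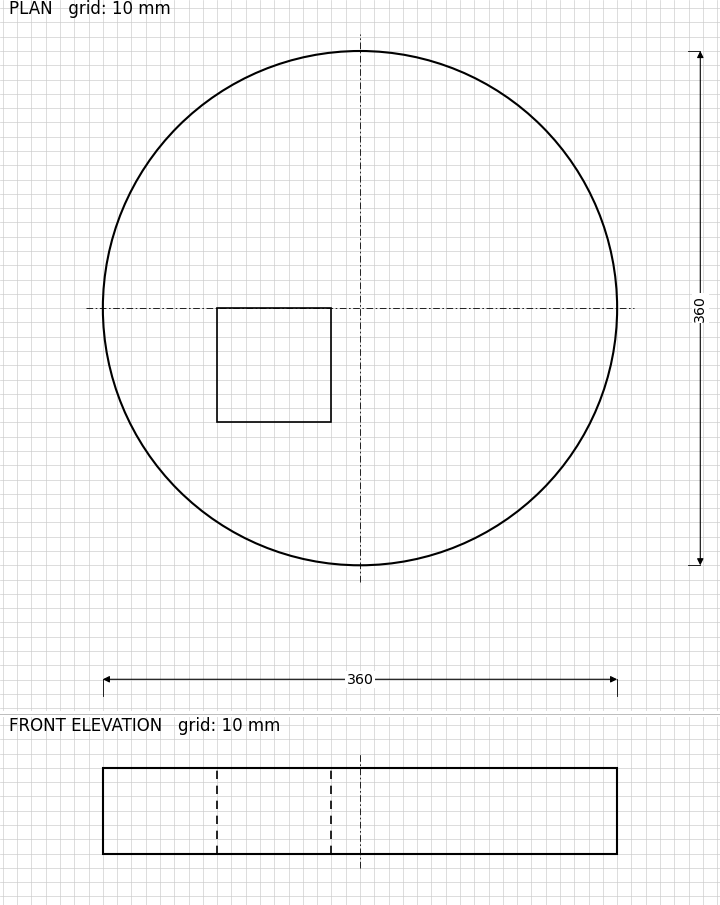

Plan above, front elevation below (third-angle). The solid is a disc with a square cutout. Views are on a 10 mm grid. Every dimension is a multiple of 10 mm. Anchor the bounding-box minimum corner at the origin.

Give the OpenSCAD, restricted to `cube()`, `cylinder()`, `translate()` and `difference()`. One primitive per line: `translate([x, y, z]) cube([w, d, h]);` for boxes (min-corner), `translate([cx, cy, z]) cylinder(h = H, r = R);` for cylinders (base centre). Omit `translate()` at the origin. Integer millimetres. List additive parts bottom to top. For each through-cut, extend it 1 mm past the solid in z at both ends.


difference() {
  translate([180, 180, 0]) cylinder(h = 60, r = 180);
  translate([80, 100, -1]) cube([80, 80, 62]);
}


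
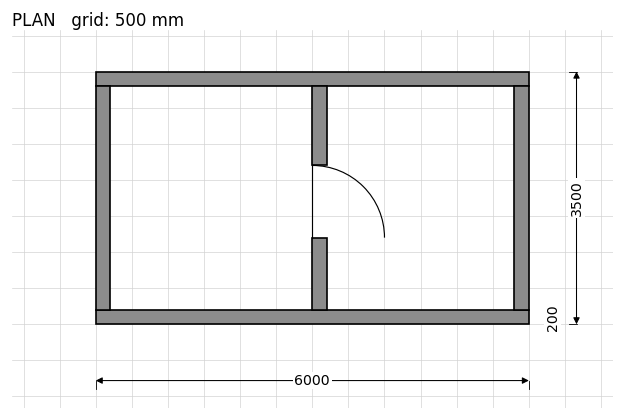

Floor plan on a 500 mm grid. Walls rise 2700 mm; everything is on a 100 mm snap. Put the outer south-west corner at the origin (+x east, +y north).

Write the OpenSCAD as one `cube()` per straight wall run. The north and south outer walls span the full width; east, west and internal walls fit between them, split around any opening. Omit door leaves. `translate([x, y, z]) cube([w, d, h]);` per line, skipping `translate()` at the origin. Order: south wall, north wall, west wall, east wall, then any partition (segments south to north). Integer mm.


cube([6000, 200, 2700]);
translate([0, 3300, 0]) cube([6000, 200, 2700]);
translate([0, 200, 0]) cube([200, 3100, 2700]);
translate([5800, 200, 0]) cube([200, 3100, 2700]);
translate([3000, 200, 0]) cube([200, 1000, 2700]);
translate([3000, 2200, 0]) cube([200, 1100, 2700]);


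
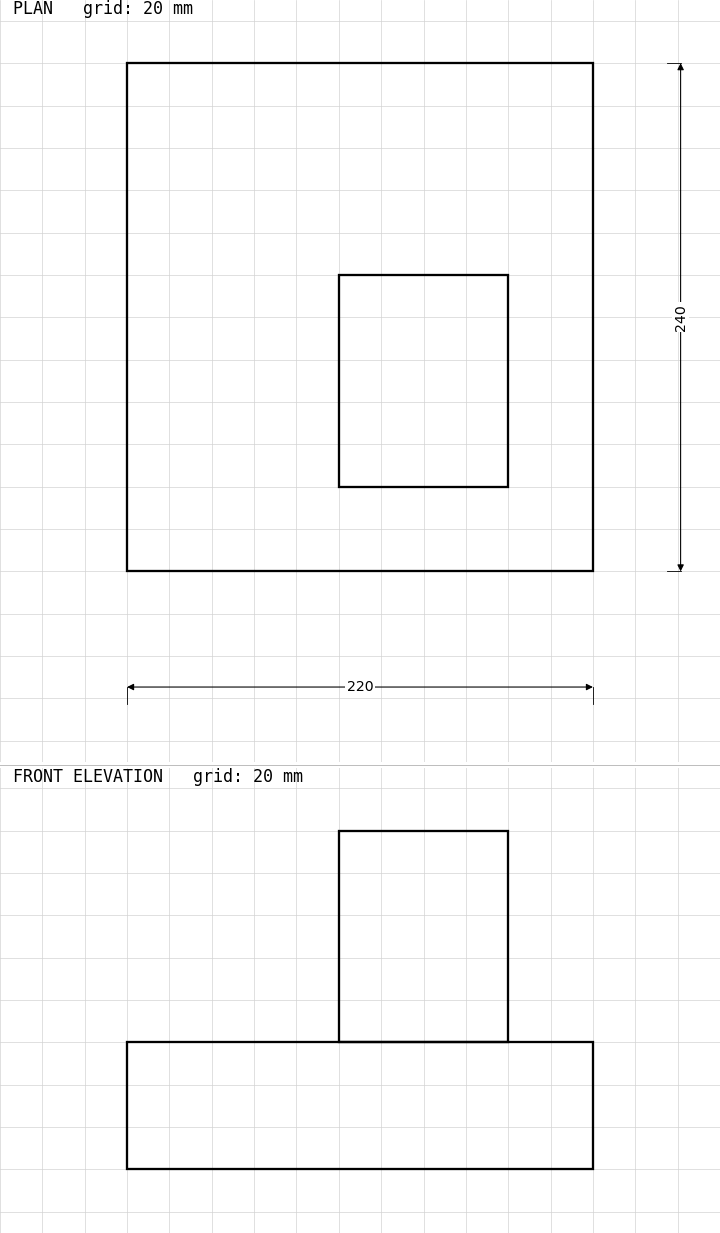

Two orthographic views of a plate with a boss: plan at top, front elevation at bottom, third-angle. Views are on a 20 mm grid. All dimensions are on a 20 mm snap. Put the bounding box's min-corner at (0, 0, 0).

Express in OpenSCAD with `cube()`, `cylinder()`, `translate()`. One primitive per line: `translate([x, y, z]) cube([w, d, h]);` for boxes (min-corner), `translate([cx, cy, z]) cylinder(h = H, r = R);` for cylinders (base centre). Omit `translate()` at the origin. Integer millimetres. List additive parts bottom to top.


cube([220, 240, 60]);
translate([100, 40, 60]) cube([80, 100, 100]);
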